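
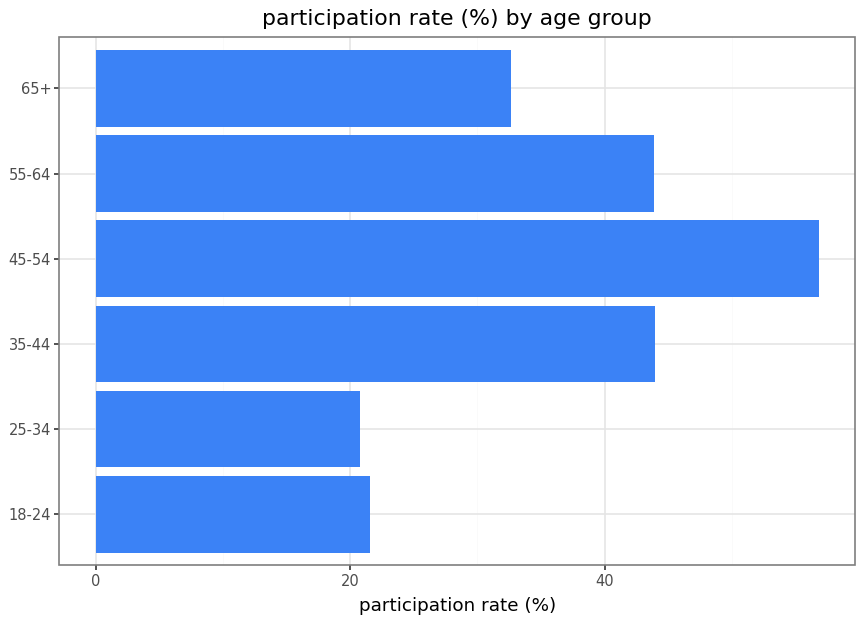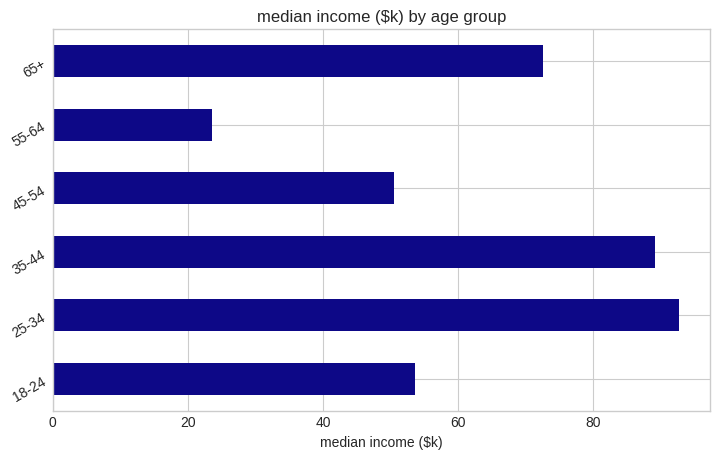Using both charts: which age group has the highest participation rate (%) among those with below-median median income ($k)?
45-54

Chart 2 median median income ($k) ≈ 60; below-median age groups: 18-24, 45-54, 55-64. Among those, 45-54 has the highest participation rate (%) (≈ 60).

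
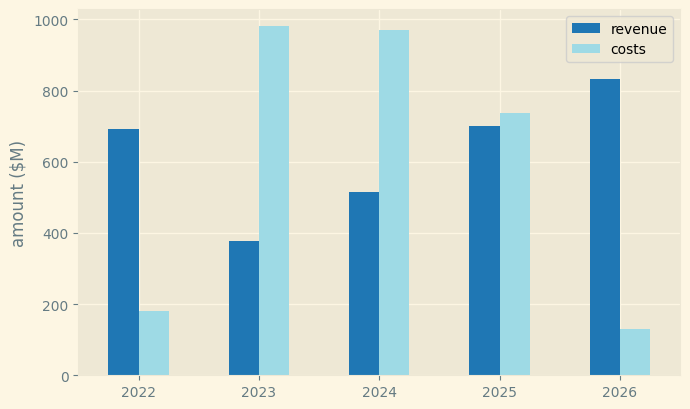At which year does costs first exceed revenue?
2023

2022: costs ≈ 200 vs revenue ≈ 700 (not yet); 2023: costs ≈ 1000 vs revenue ≈ 400 (first crossover).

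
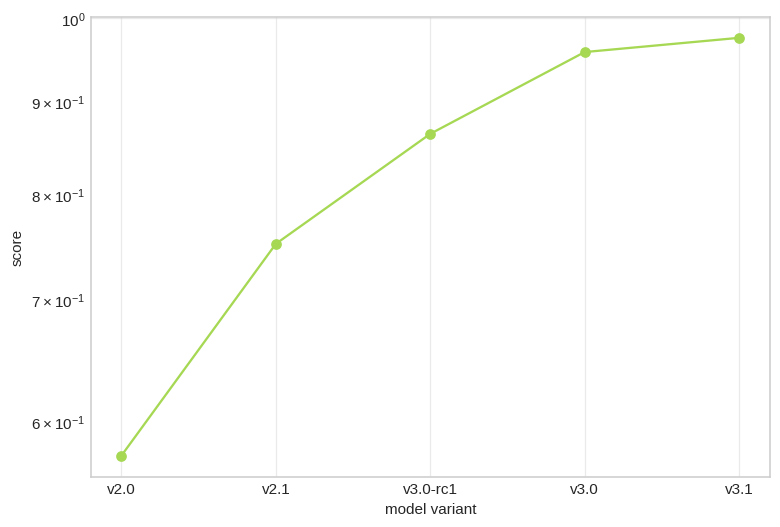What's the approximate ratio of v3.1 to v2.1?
v3.1 ≈ 1.00, v2.1 ≈ 0.75; 1.00/0.75 ≈ 1.33.

≈ 1.33×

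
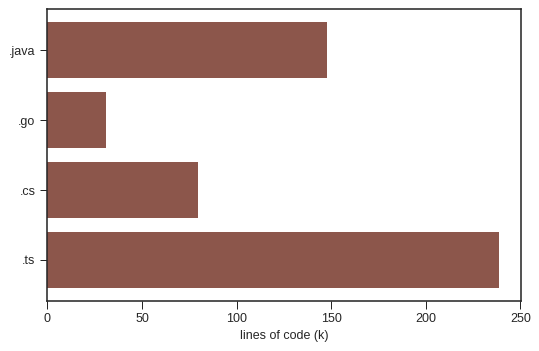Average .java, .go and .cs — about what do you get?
≈ 87

(140 + 40 + 80) / 3 ≈ 87.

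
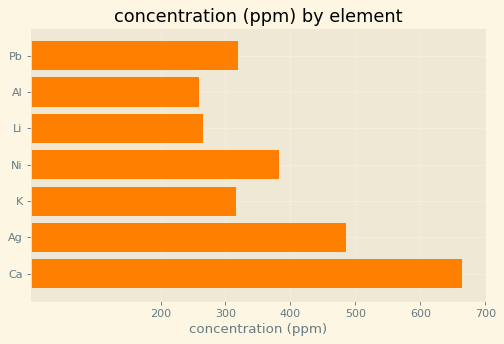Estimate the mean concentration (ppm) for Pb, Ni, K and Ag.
≈ 375

(300 + 400 + 300 + 500) / 4 ≈ 375.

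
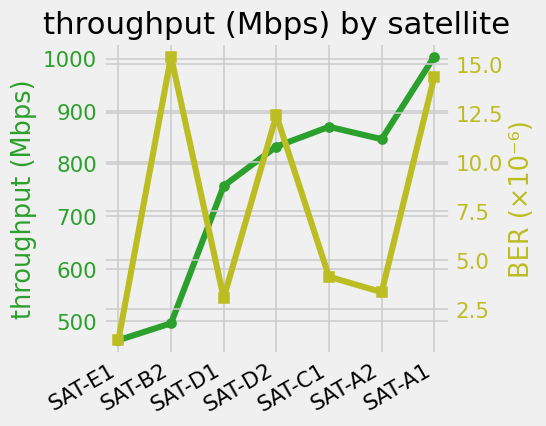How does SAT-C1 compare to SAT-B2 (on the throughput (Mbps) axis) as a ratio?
≈ 1.7×

SAT-C1 ≈ 850, SAT-B2 ≈ 500; 850/500 ≈ 1.7.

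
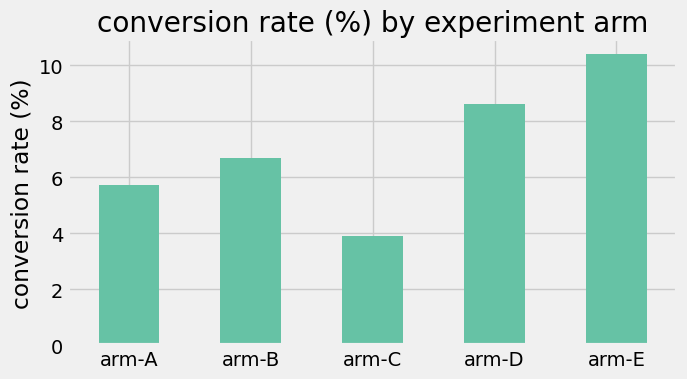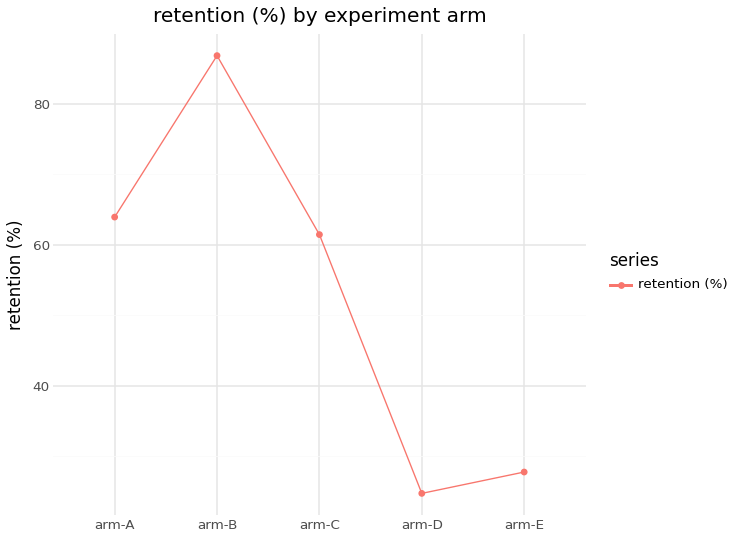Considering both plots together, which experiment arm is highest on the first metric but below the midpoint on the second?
arm-E

Chart 2 median retention (%) ≈ 60; below-median experiment arms: arm-D, arm-E. Among those, arm-E has the highest conversion rate (%) (≈ 10).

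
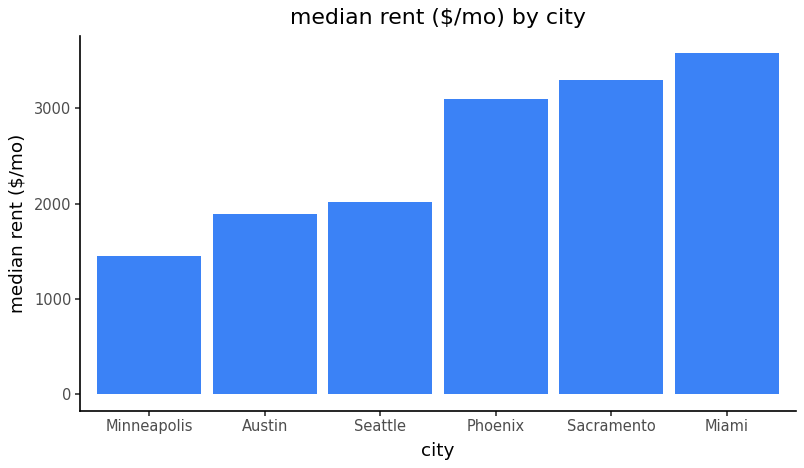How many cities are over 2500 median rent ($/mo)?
Above 2500: Phoenix, Sacramento, Miami.

3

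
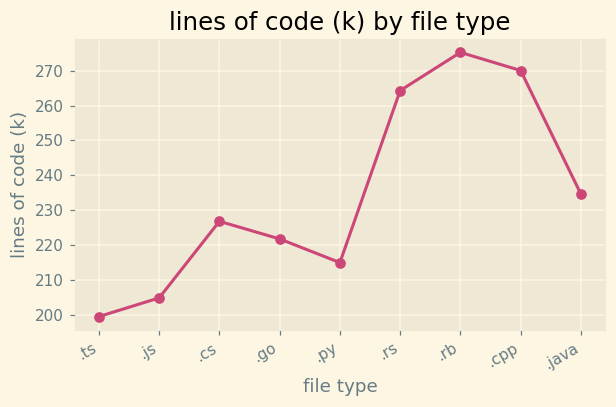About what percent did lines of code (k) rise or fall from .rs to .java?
.rs ≈ 260, .java ≈ 230; (230 − 260) / 260 ≈ -11.5%.

≈ -11.5%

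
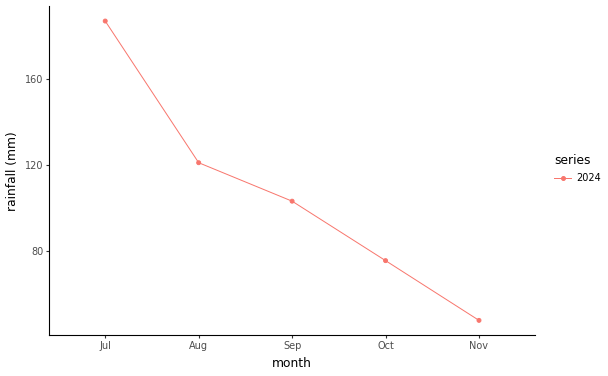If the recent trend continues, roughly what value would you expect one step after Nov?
Last three: 100, 80, 40 → slope ≈ -30/step → next ≈ 10.

≈ 10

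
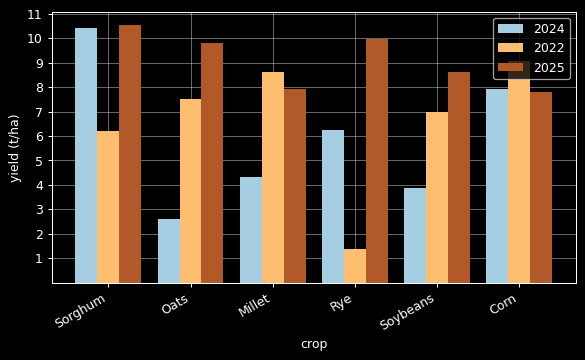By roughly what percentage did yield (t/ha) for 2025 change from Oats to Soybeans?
≈ -10%

Oats ≈ 10, Soybeans ≈ 9; (9 − 10) / 10 ≈ -10%.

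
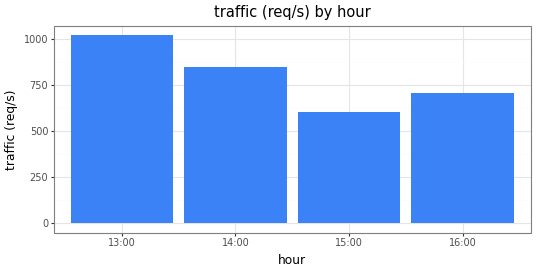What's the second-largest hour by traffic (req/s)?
14:00

Top 3: 13:00 ≈ 1000, 14:00 ≈ 900, 16:00 ≈ 700.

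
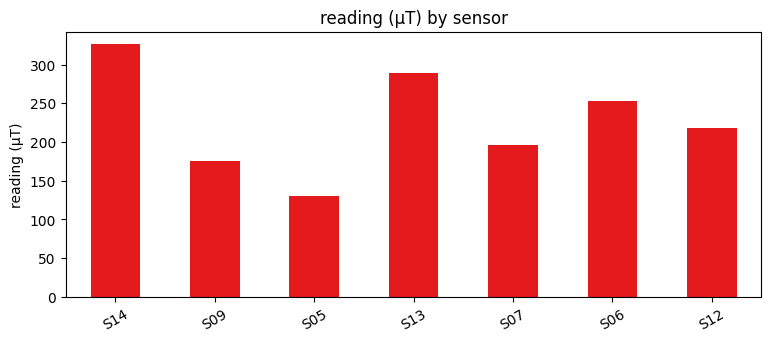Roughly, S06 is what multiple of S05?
S06 ≈ 250, S05 ≈ 150; 250/150 ≈ 1.67.

≈ 1.67×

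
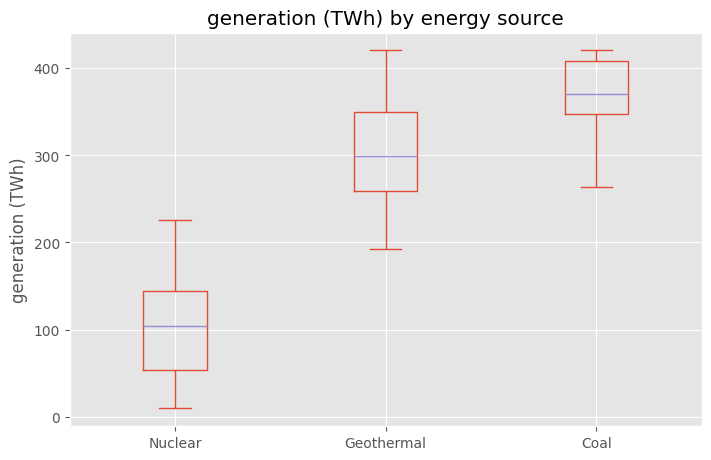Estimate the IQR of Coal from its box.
Q3 ≈ 400, Q1 ≈ 350; IQR ≈ 50.

≈ 50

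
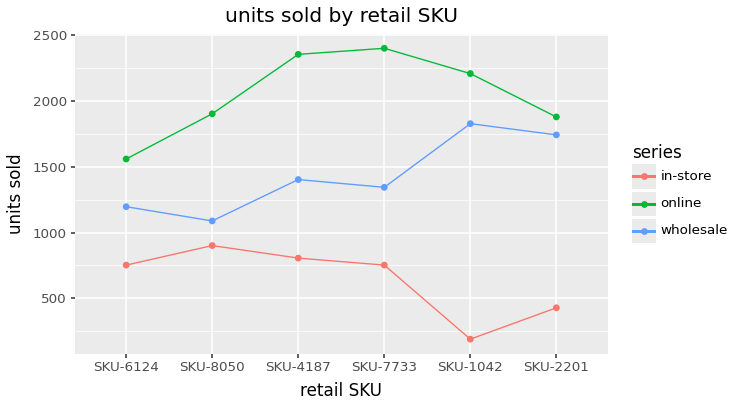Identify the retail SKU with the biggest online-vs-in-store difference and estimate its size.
SKU-1042, ≈ 2000

SKU-1042: online ≈ 2200, in-store ≈ 200 → gap ≈ 2000. Next-largest (SKU-7733) is only ≈ 1600.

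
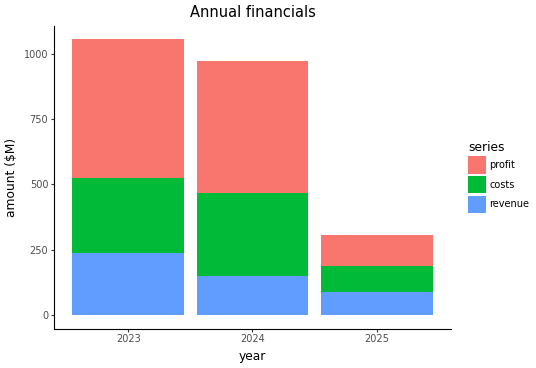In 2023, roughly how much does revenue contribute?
≈ 200

revenue top ≈ 200, bottom ≈ 0; segment ≈ 200.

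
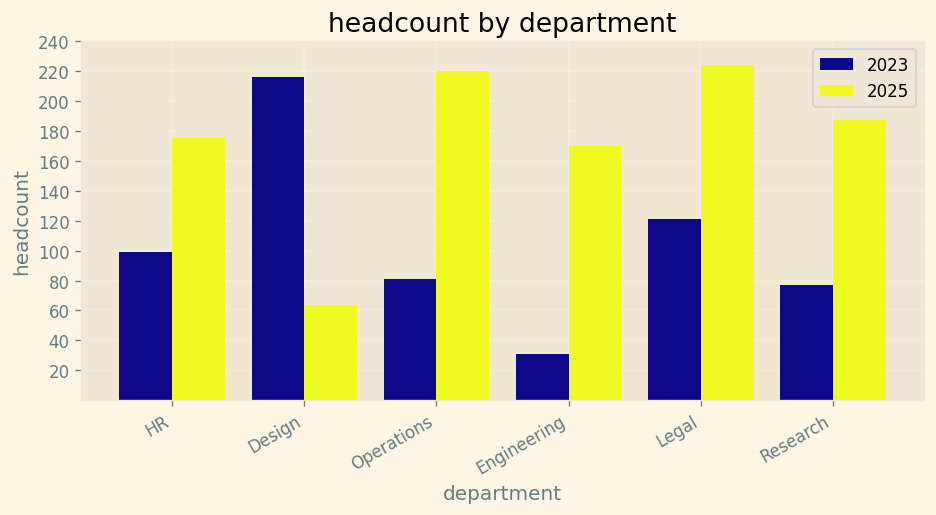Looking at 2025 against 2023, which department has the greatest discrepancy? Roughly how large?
Design, ≈ 160

Design: 2025 ≈ 60, 2023 ≈ 220 → gap ≈ 160. Next-largest (Engineering) is only ≈ 120.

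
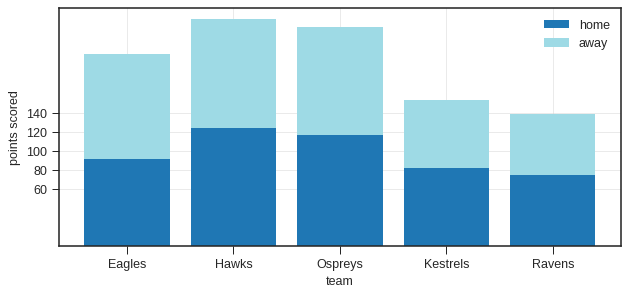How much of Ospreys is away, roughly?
away top ≈ 240, bottom ≈ 120; segment ≈ 120.

≈ 120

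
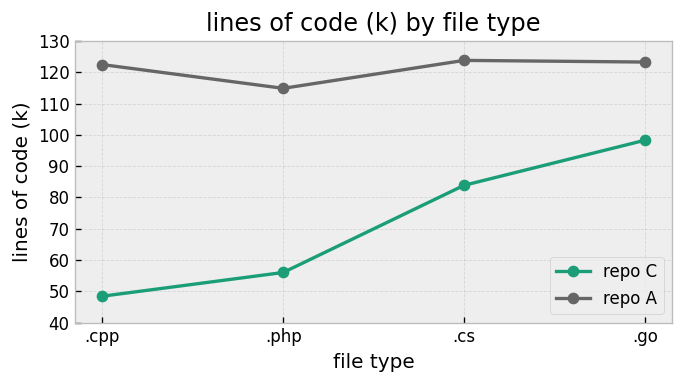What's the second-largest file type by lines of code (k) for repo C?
Top 3 for repo C: .go ≈ 100, .cs ≈ 80, .php ≈ 60.

.cs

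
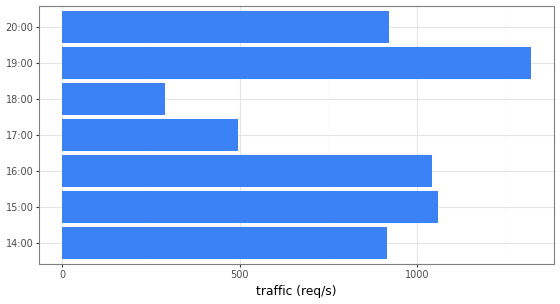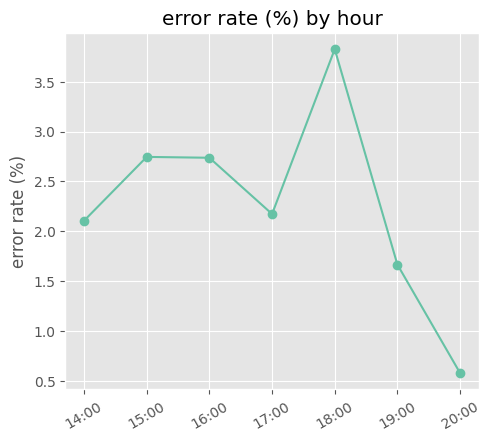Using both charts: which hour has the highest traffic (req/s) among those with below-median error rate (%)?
19:00

Chart 2 median error rate (%) ≈ 2; below-median hours: 14:00, 19:00, 20:00. Among those, 19:00 has the highest traffic (req/s) (≈ 1400).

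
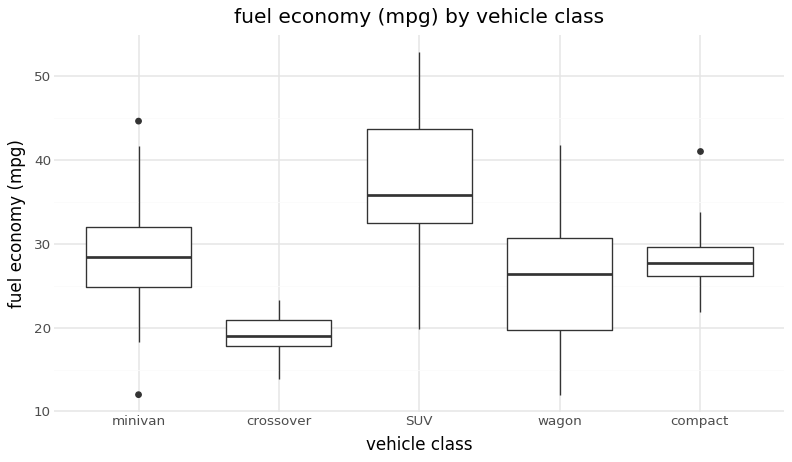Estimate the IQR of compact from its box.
≈ 4

Q3 ≈ 30, Q1 ≈ 26; IQR ≈ 4.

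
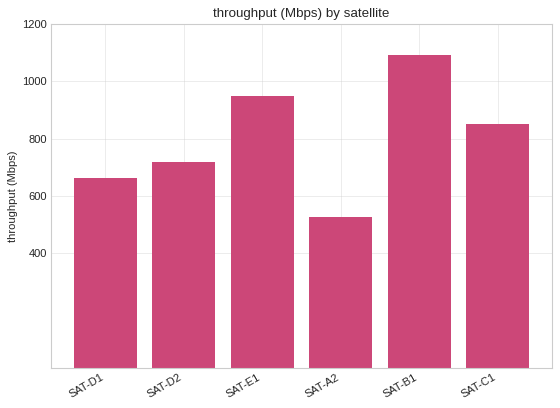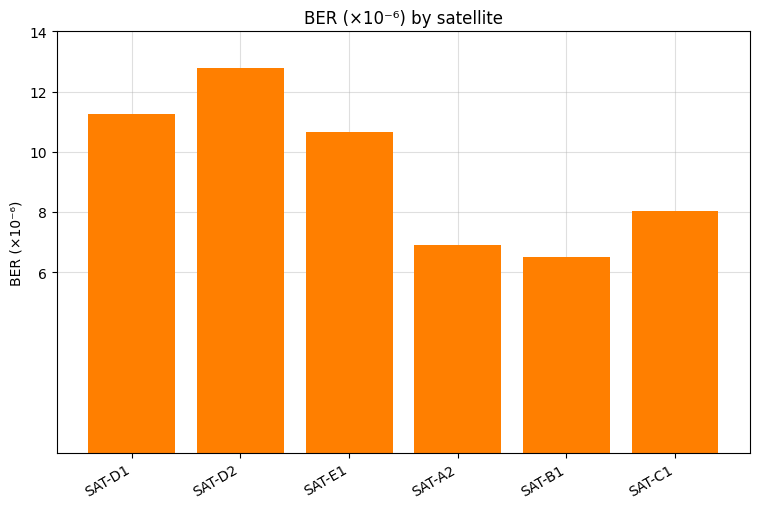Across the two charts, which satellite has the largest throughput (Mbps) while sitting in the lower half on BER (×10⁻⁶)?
Chart 2 median BER (×10⁻⁶) ≈ 10; below-median satellites: SAT-A2, SAT-B1, SAT-C1. Among those, SAT-B1 has the highest throughput (Mbps) (≈ 1000).

SAT-B1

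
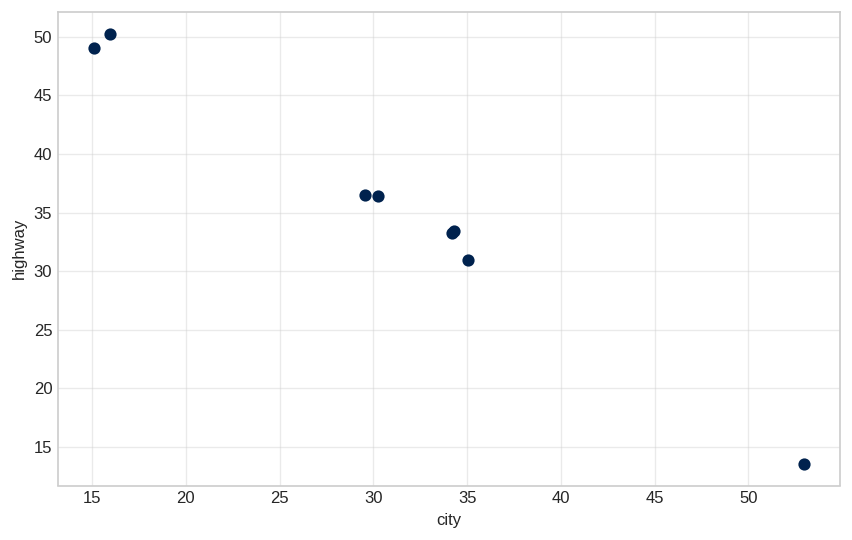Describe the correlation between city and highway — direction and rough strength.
negative, strong

Points are negatively correlated; strong (|r| ≈ 1.0).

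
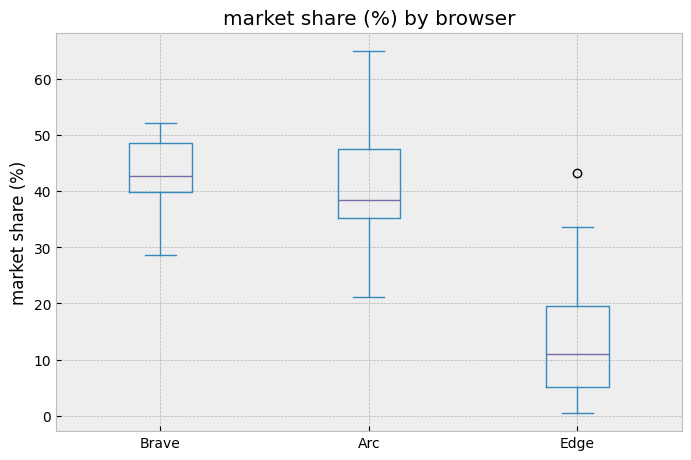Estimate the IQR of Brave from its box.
≈ 10

Q3 ≈ 50, Q1 ≈ 40; IQR ≈ 10.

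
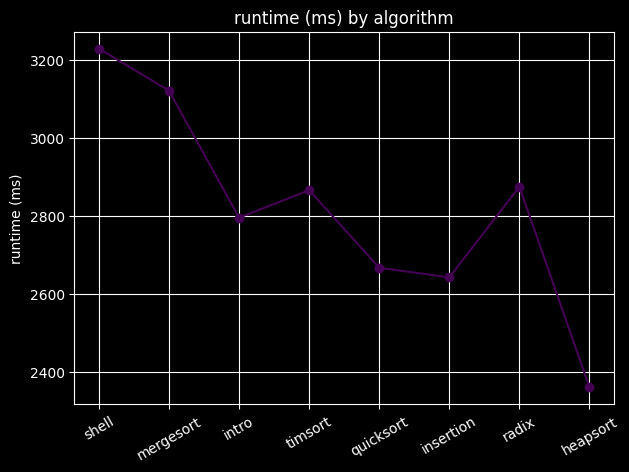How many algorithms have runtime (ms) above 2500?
Above 2500: shell, mergesort, intro, timsort, quicksort, insertion, radix.

7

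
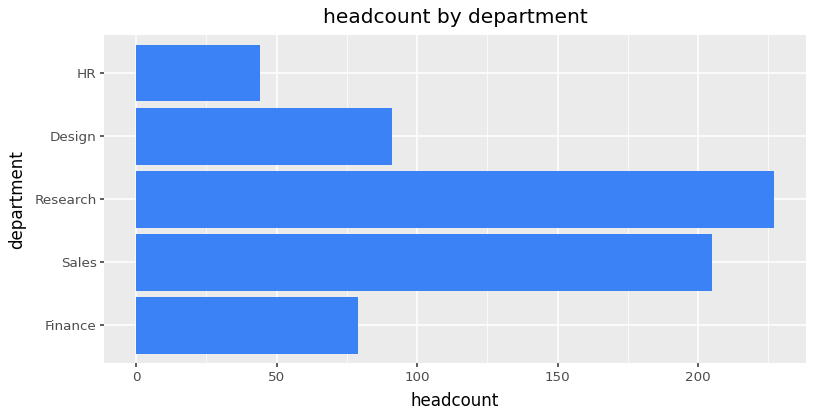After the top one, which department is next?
Top 3: Research ≈ 220, Sales ≈ 200, Design ≈ 100.

Sales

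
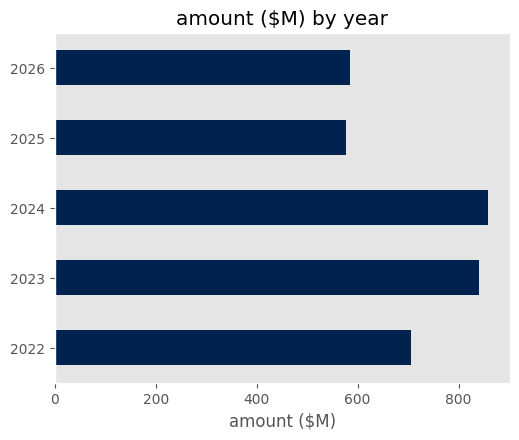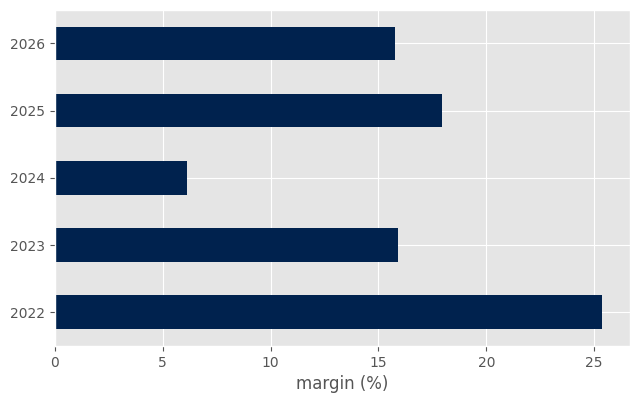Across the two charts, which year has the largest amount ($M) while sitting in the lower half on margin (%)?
2024

Chart 2 median margin (%) ≈ 15; below-median years: 2024, 2026. Among those, 2024 has the highest amount ($M) (≈ 900).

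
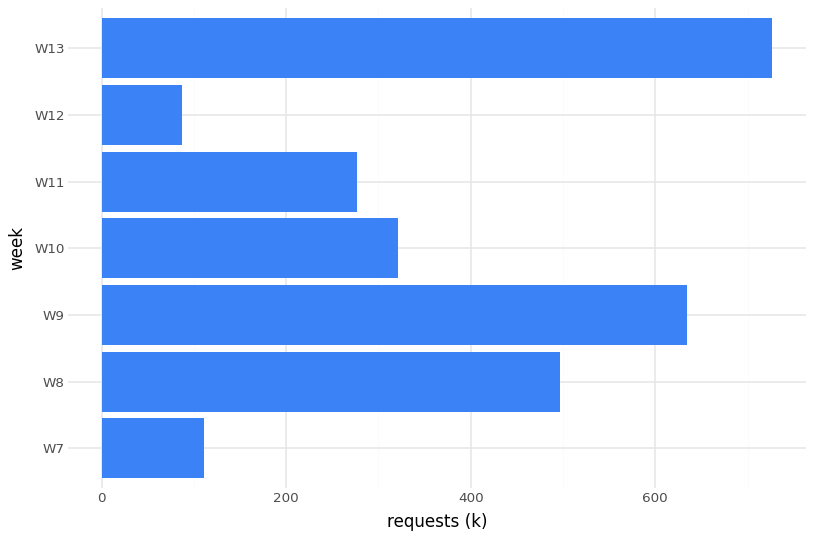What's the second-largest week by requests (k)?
Top 3: W13 ≈ 700, W9 ≈ 600, W8 ≈ 500.

W9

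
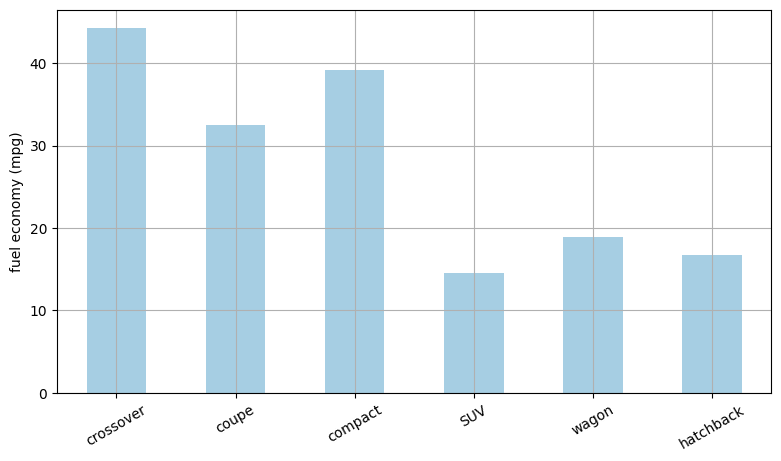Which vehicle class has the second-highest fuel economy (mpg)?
Top 3: crossover ≈ 45, compact ≈ 40, coupe ≈ 30.

compact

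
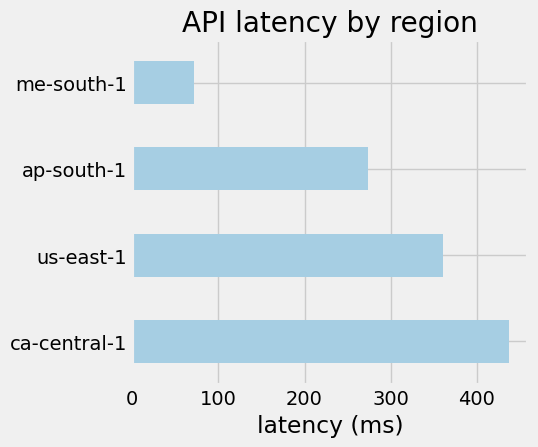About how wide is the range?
≈ 400

Max ca-central-1 ≈ 450, min me-south-1 ≈ 50; range ≈ 400.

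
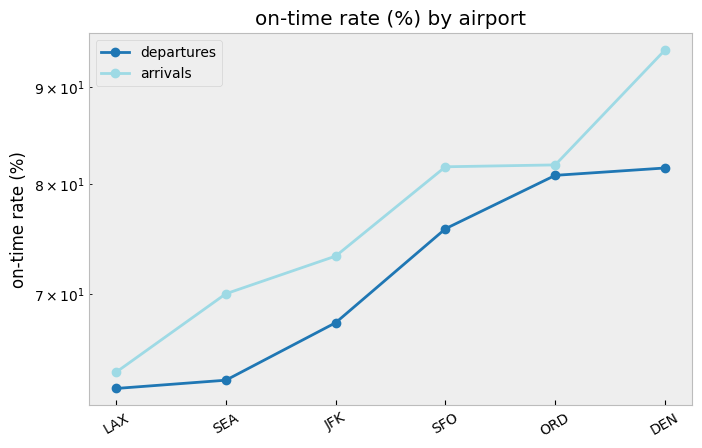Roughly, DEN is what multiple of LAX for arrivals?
DEN ≈ 95, LAX ≈ 65; 95/65 ≈ 1.46.

≈ 1.46×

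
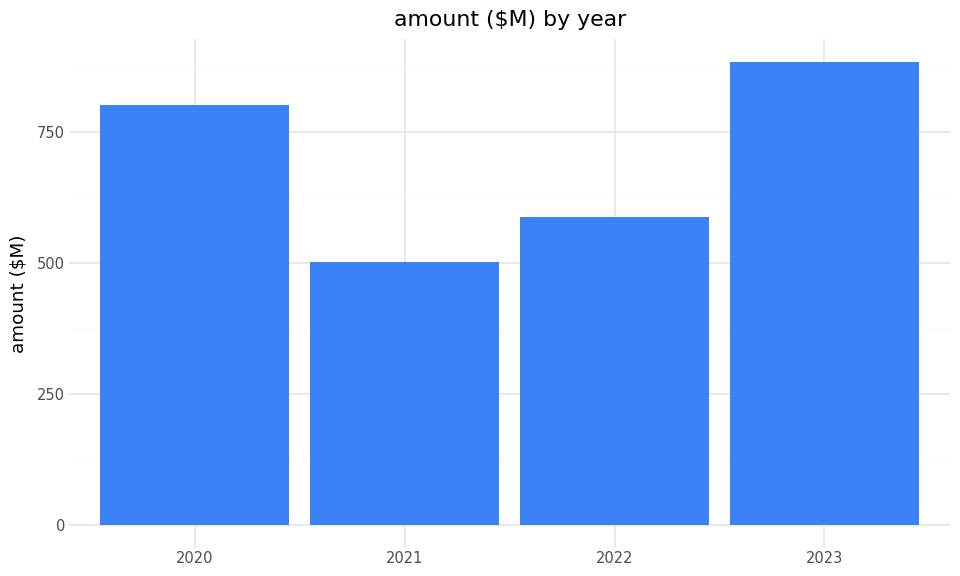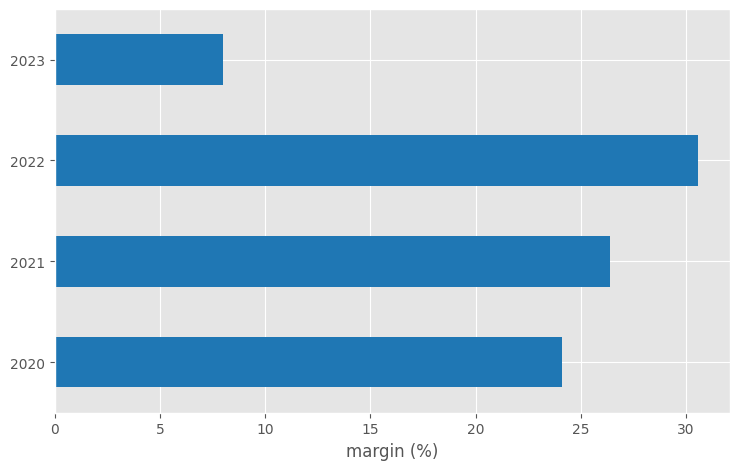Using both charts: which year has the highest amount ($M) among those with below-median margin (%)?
2023

Chart 2 median margin (%) ≈ 25; below-median years: 2020, 2023. Among those, 2023 has the highest amount ($M) (≈ 900).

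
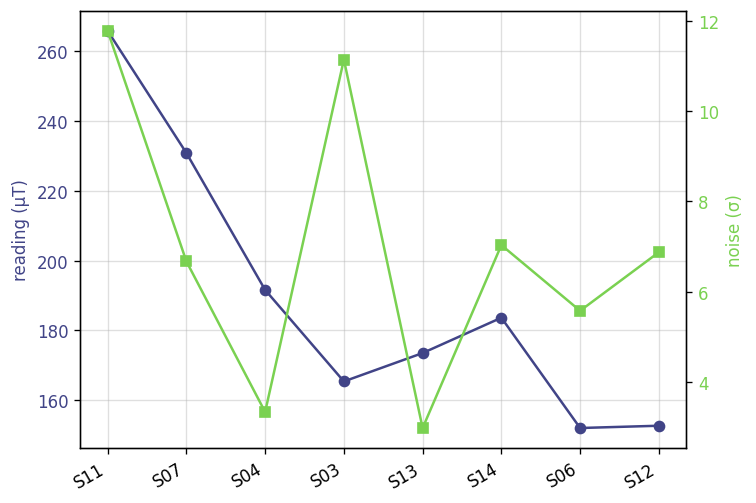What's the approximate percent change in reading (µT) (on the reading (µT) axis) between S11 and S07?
S11 ≈ 270, S07 ≈ 230; (230 − 270) / 270 ≈ -14.8%.

≈ -14.8%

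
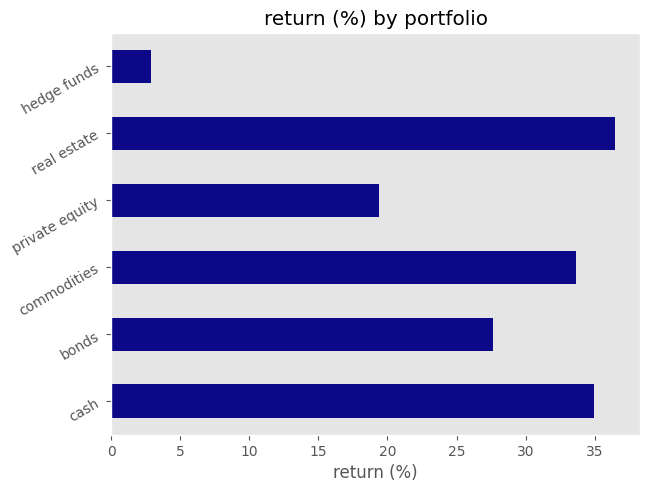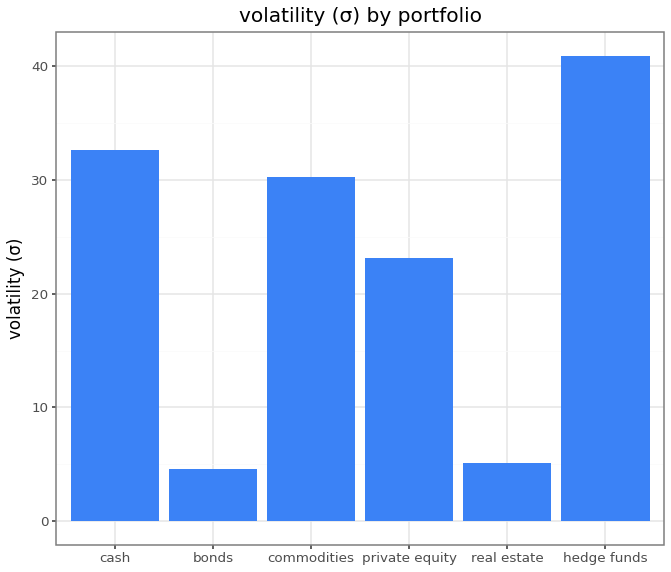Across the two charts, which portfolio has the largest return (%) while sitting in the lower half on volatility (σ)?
real estate

Chart 2 median volatility (σ) ≈ 25; below-median portfolios: bonds, private equity, real estate. Among those, real estate has the highest return (%) (≈ 35).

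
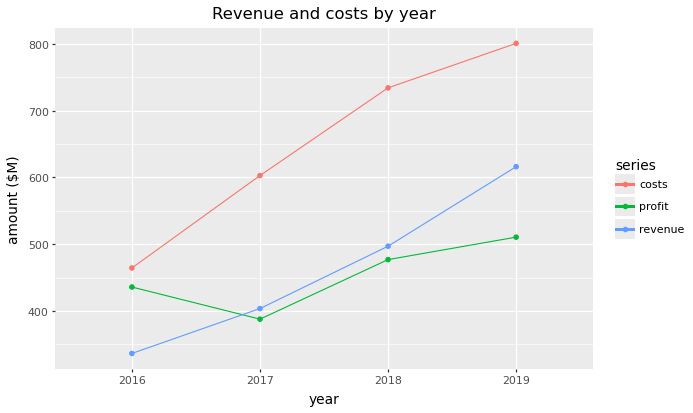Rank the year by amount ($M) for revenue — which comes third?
Top 4 for revenue: 2019 ≈ 600, 2018 ≈ 500, 2017 ≈ 400, 2016 ≈ 350.

2017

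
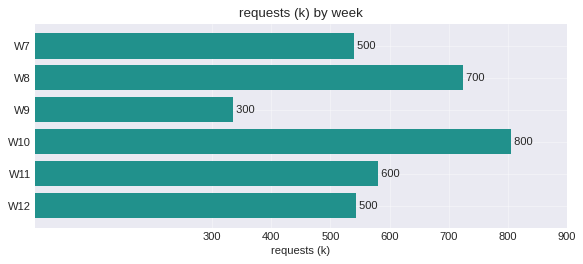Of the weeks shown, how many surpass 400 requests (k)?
Above 400: W7, W8, W10, W11, W12.

5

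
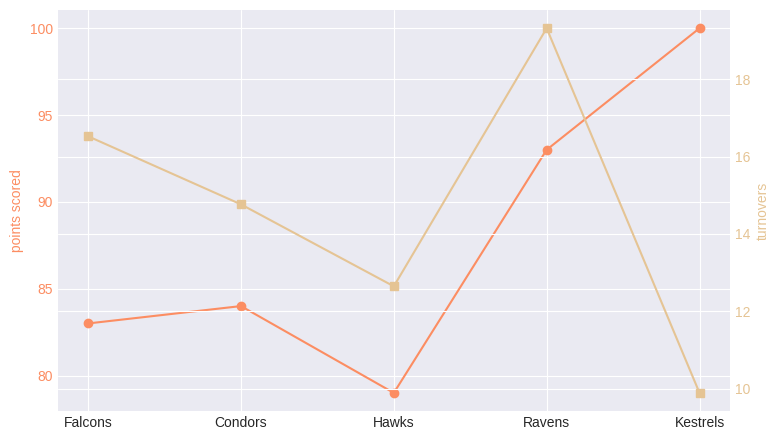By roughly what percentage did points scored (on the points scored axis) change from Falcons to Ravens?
Falcons ≈ 84, Ravens ≈ 92; (92 − 84) / 84 ≈ +9.5%.

≈ +9.5%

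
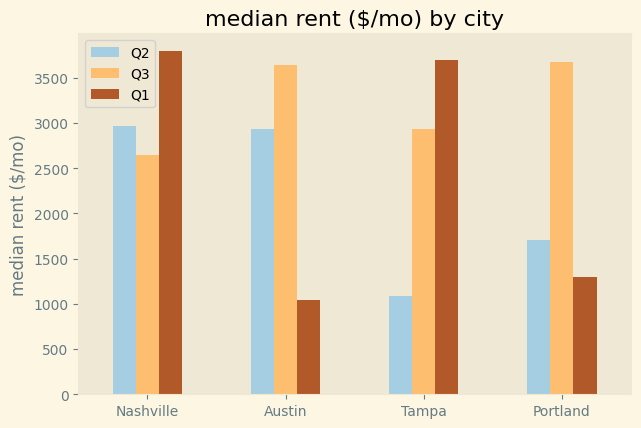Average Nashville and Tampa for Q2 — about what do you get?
≈ 2000

(3000 + 1000) / 2 ≈ 2000.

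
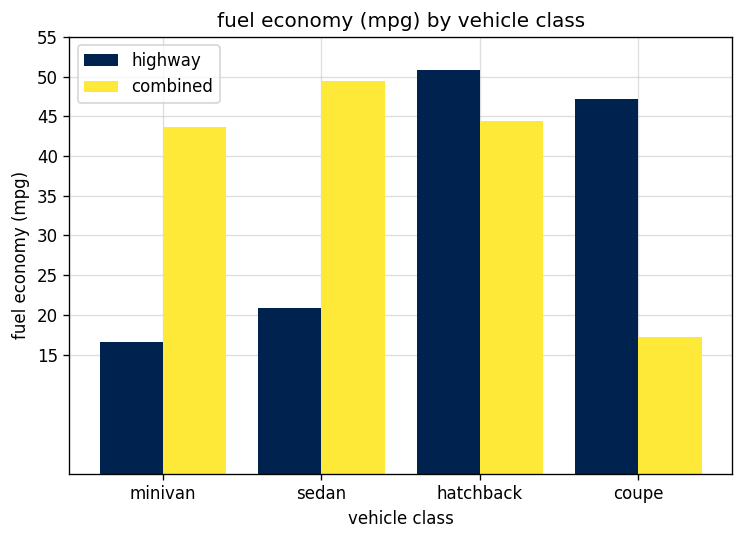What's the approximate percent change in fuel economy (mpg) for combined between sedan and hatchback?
≈ -10%

sedan ≈ 50, hatchback ≈ 45; (45 − 50) / 50 ≈ -10%.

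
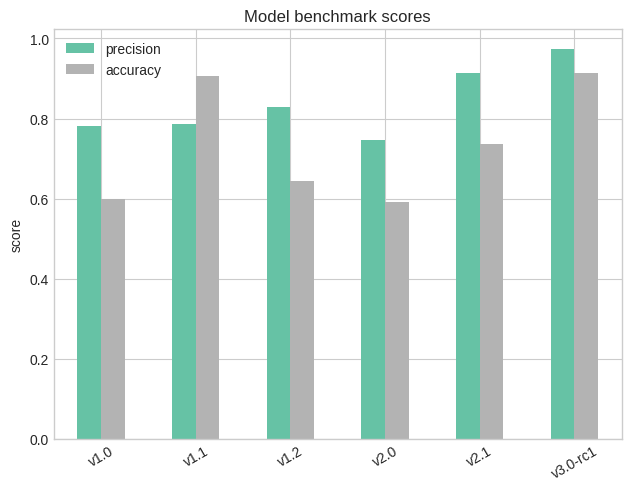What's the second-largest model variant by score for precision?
Top 3 for precision: v3.0-rc1 ≈ 1.0, v2.1 ≈ 0.9, v1.2 ≈ 0.8.

v2.1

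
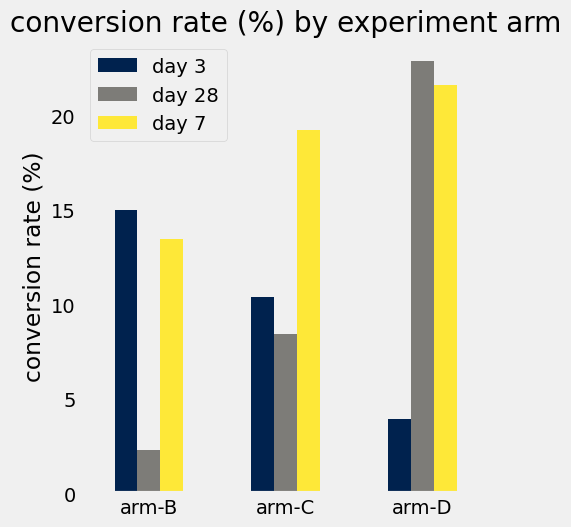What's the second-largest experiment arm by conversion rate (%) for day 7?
Top 3 for day 7: arm-D ≈ 22, arm-C ≈ 20, arm-B ≈ 14.

arm-C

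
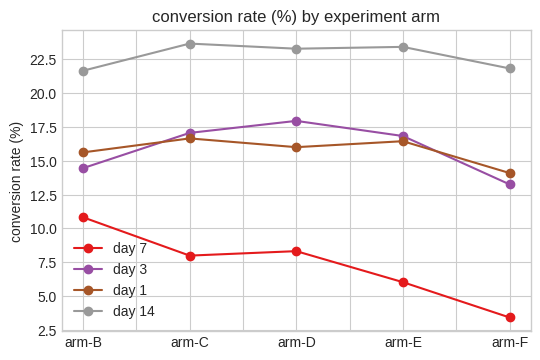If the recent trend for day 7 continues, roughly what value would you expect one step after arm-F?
≈ 2

Last three: 8, 6, 4 → slope ≈ -2/step → next ≈ 2.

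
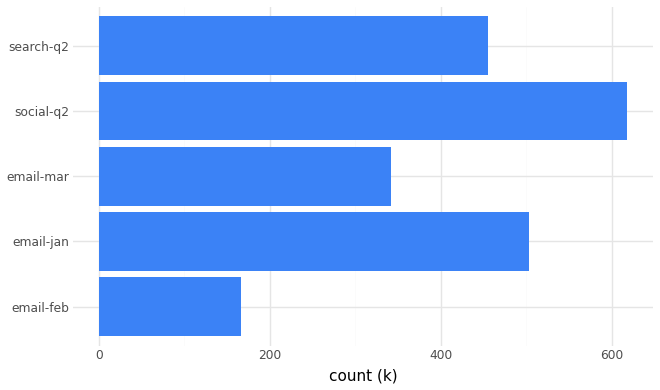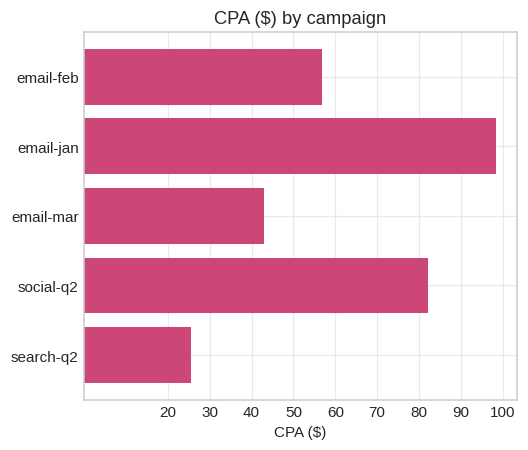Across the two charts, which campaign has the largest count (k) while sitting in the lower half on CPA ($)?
search-q2

Chart 2 median CPA ($) ≈ 60; below-median campaigns: email-mar, search-q2. Among those, search-q2 has the highest count (k) (≈ 500).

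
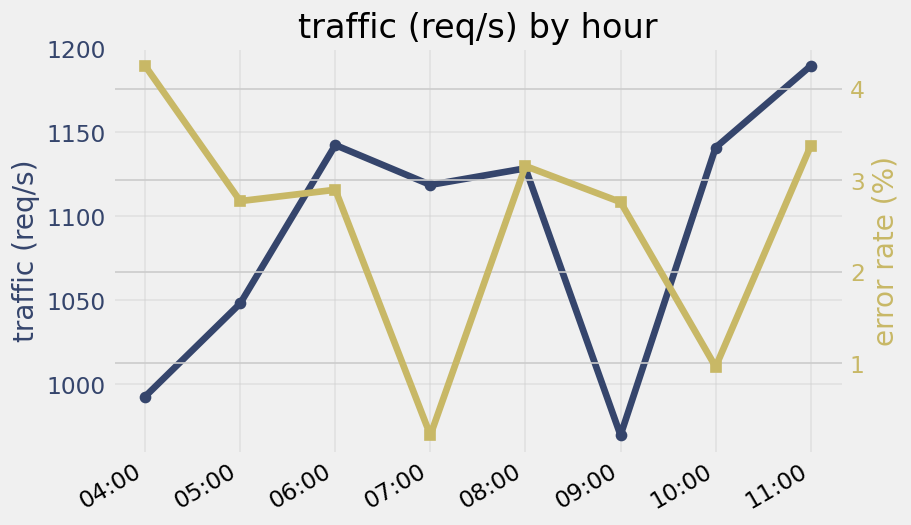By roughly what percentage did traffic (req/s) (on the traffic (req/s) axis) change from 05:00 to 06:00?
≈ +9.6%

05:00 ≈ 1040, 06:00 ≈ 1140; (1140 − 1040) / 1040 ≈ +9.6%.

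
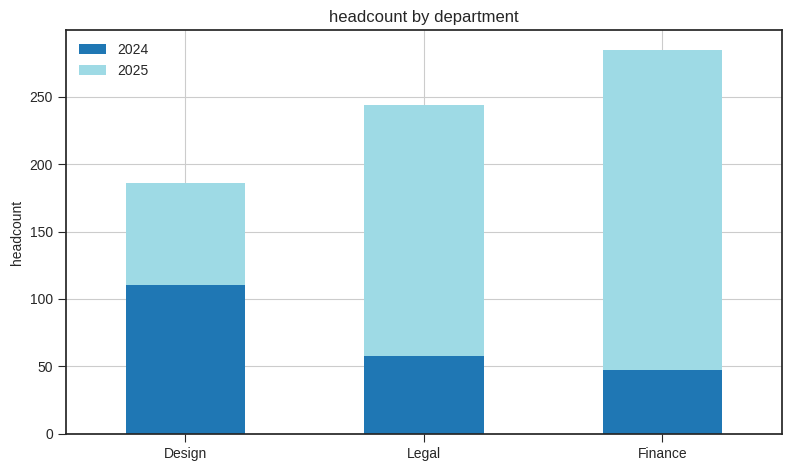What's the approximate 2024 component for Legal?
2024 top ≈ 50, bottom ≈ 0; segment ≈ 50.

≈ 50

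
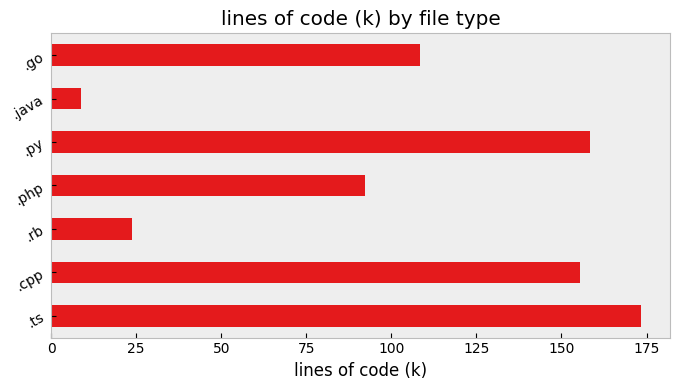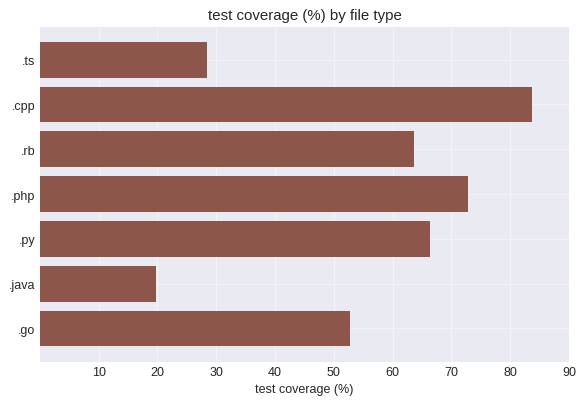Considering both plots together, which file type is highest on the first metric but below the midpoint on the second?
Chart 2 median test coverage (%) ≈ 60; below-median file types: .ts, .java, .go. Among those, .ts has the highest lines of code (k) (≈ 180).

.ts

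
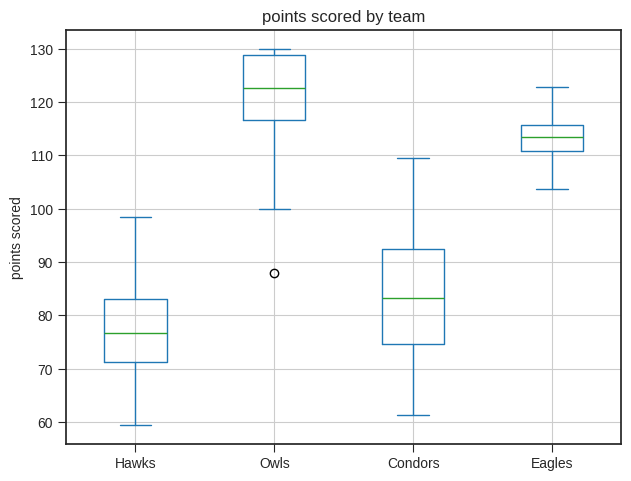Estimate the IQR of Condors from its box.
Q3 ≈ 90, Q1 ≈ 75; IQR ≈ 15.

≈ 15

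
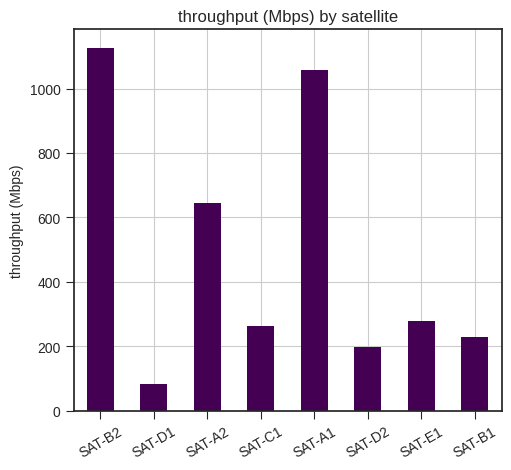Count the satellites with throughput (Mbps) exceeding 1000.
2

Above 1000: SAT-B2, SAT-A1.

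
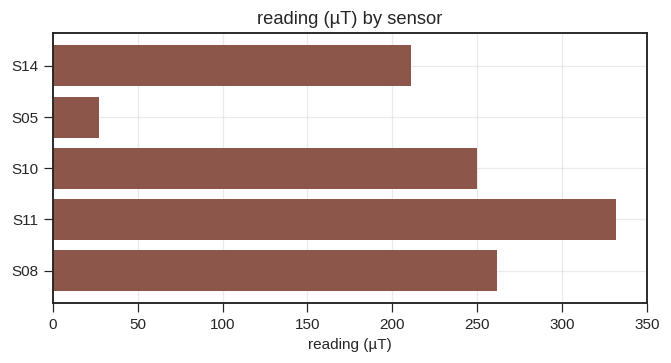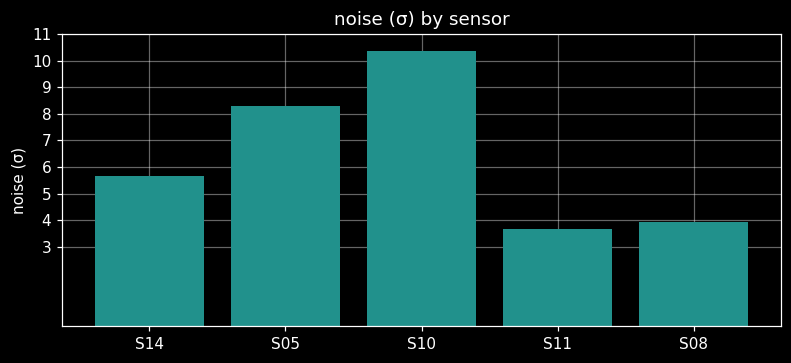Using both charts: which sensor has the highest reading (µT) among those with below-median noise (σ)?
Chart 2 median noise (σ) ≈ 6; below-median sensors: S11, S08. Among those, S11 has the highest reading (µT) (≈ 350).

S11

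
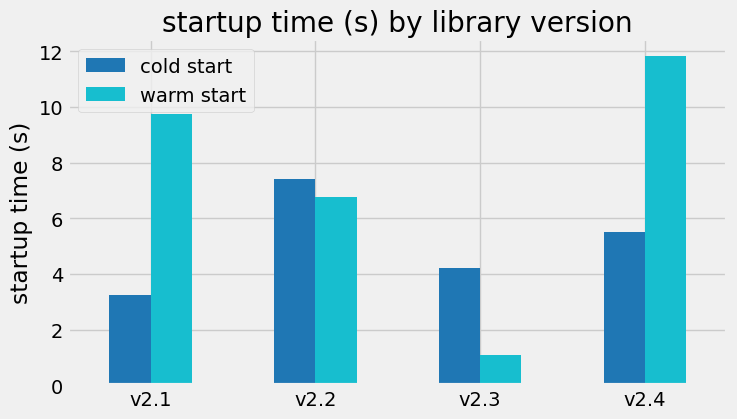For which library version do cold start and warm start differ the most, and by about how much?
v2.1, ≈ 7 s

v2.1: cold start ≈ 3, warm start ≈ 10 → gap ≈ 7. Next-largest (v2.4) is only ≈ 6.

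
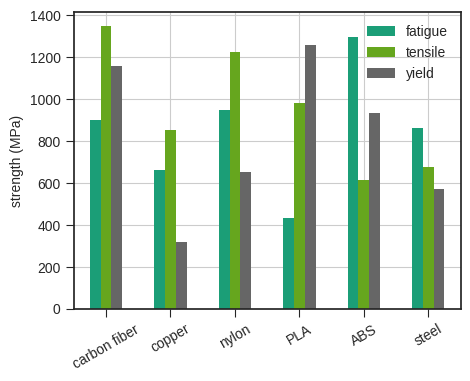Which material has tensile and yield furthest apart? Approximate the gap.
nylon: tensile ≈ 1200, yield ≈ 600 → gap ≈ 600. Next-largest (copper) is only ≈ 400.

nylon, ≈ 600 MPa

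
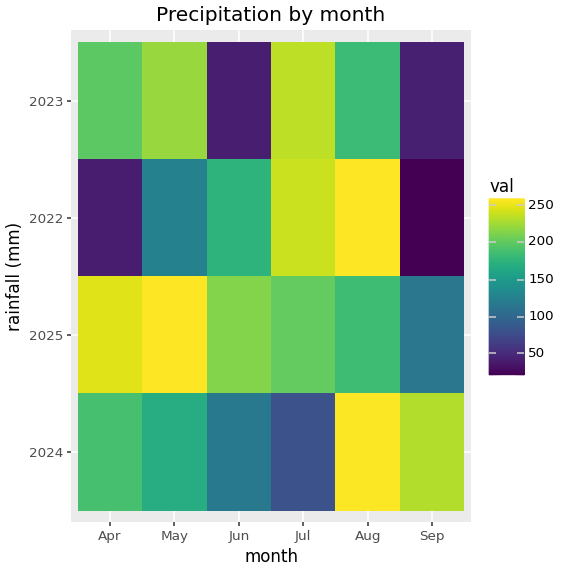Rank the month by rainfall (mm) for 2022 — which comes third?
Jun

Top 4 for 2022: Aug ≈ 260, Jul ≈ 240, Jun ≈ 180, May ≈ 120.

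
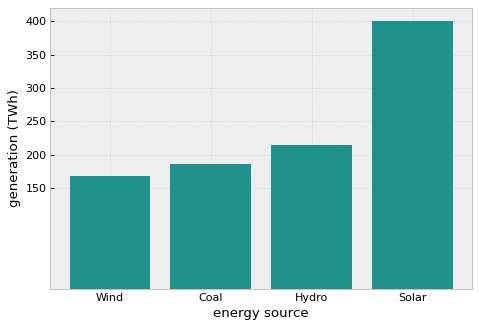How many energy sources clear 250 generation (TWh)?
1

Above 250: Solar.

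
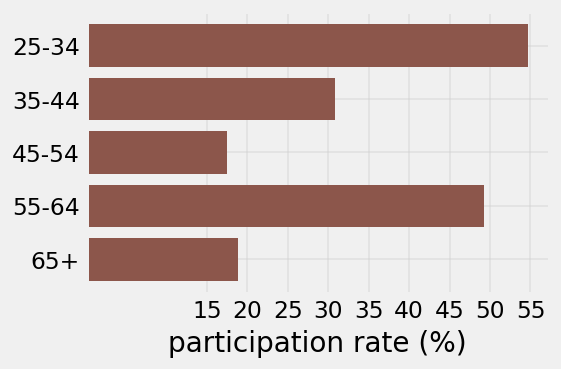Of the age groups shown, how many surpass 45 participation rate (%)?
Above 45: 25-34, 55-64.

2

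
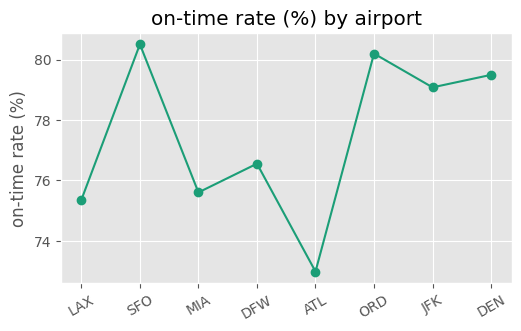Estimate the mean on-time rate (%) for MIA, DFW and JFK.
≈ 77

(76 + 77 + 79) / 3 ≈ 77.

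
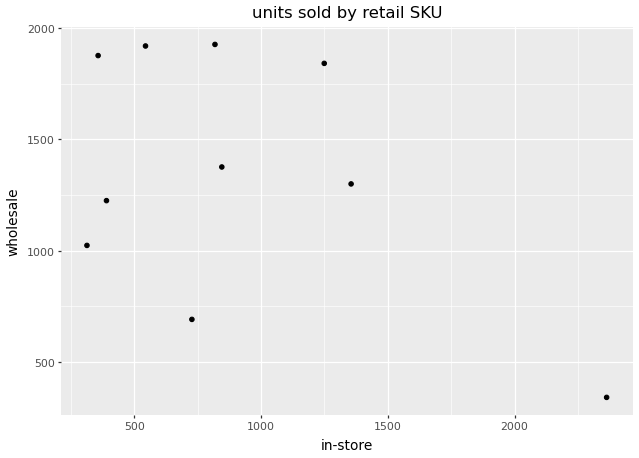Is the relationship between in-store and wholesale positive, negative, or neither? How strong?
negative, moderate

Points are negatively correlated; moderate (|r| ≈ 0.5).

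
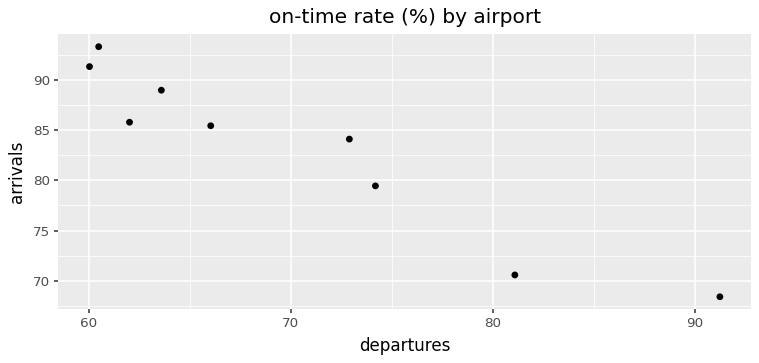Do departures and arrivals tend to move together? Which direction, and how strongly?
Points are negatively correlated; strong (|r| ≈ 1.0).

negative, strong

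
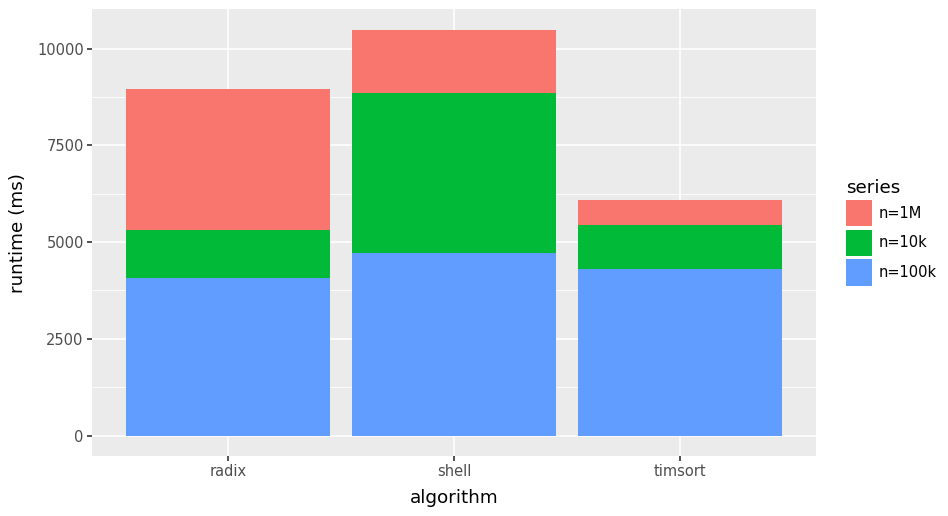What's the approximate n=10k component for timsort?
≈ 1000

n=10k top ≈ 5000, bottom ≈ 4000; segment ≈ 1000.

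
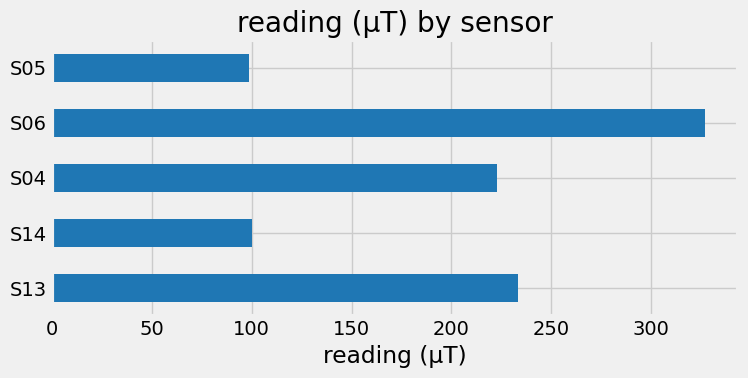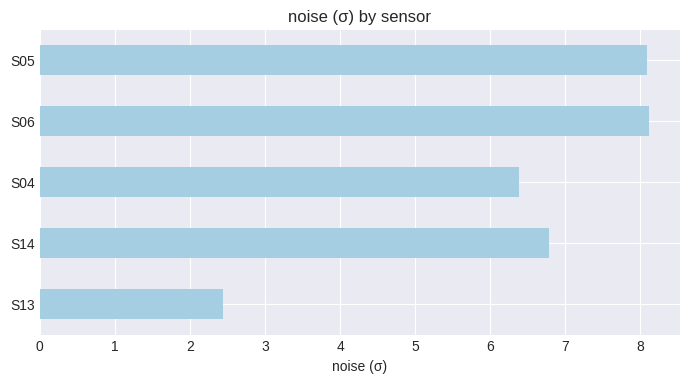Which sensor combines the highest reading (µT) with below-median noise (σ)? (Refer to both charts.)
Chart 2 median noise (σ) ≈ 7; below-median sensors: S13, S04. Among those, S13 has the highest reading (µT) (≈ 250).

S13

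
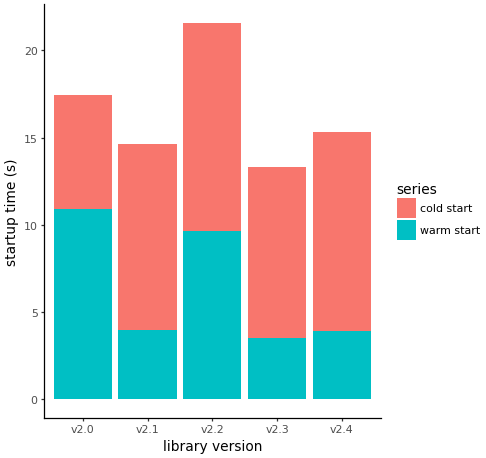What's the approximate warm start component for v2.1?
warm start top ≈ 4, bottom ≈ 0; segment ≈ 4.

≈ 4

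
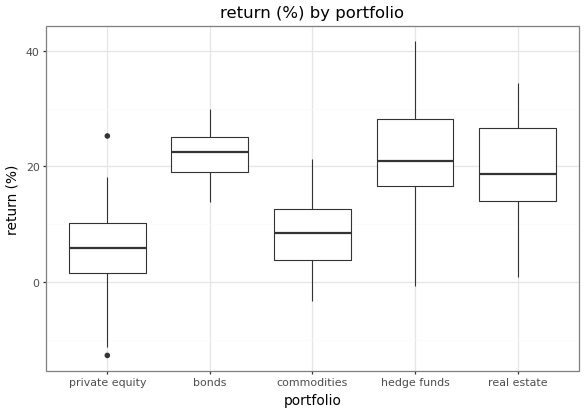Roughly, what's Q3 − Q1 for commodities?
Q3 ≈ 12, Q1 ≈ 4; IQR ≈ 8.

≈ 8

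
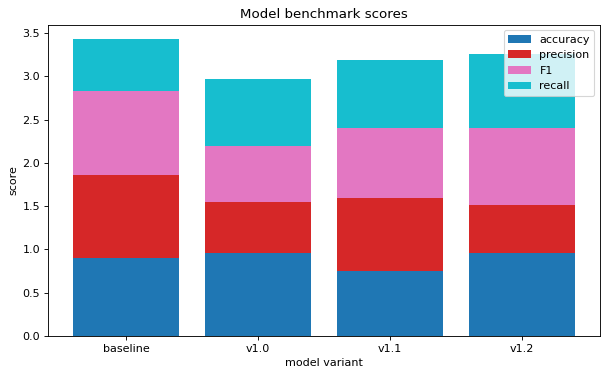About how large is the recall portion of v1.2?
≈ 1.0

recall top ≈ 3.5, bottom ≈ 2.5; segment ≈ 1.0.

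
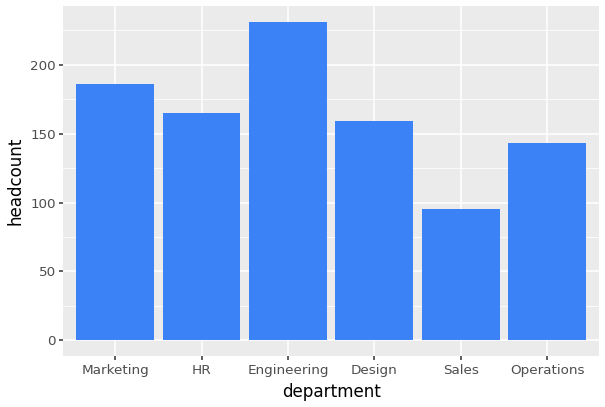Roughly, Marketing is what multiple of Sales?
Marketing ≈ 180, Sales ≈ 100; 180/100 ≈ 1.8.

≈ 1.8×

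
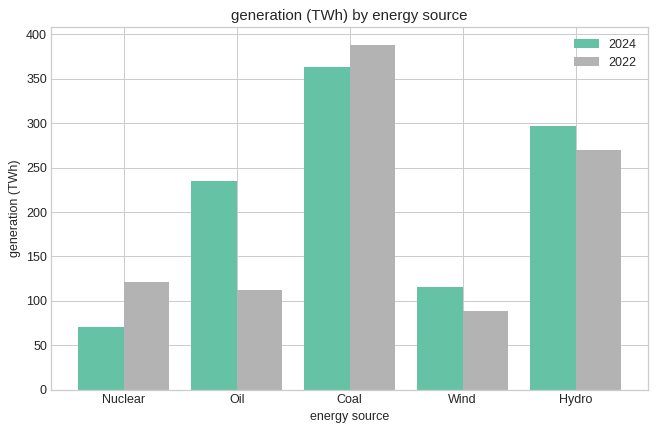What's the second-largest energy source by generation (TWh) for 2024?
Hydro

Top 3 for 2024: Coal ≈ 350, Hydro ≈ 300, Oil ≈ 250.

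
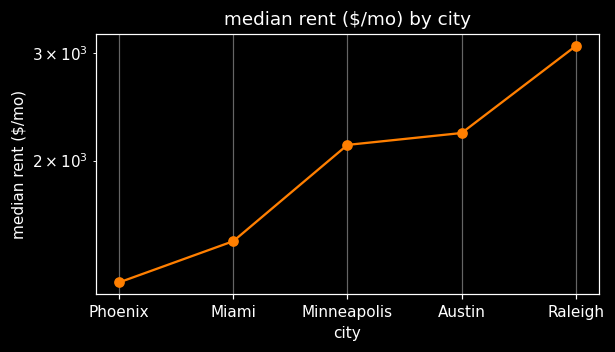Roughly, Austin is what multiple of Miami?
≈ 1.57×

Austin ≈ 2200, Miami ≈ 1400; 2200/1400 ≈ 1.57.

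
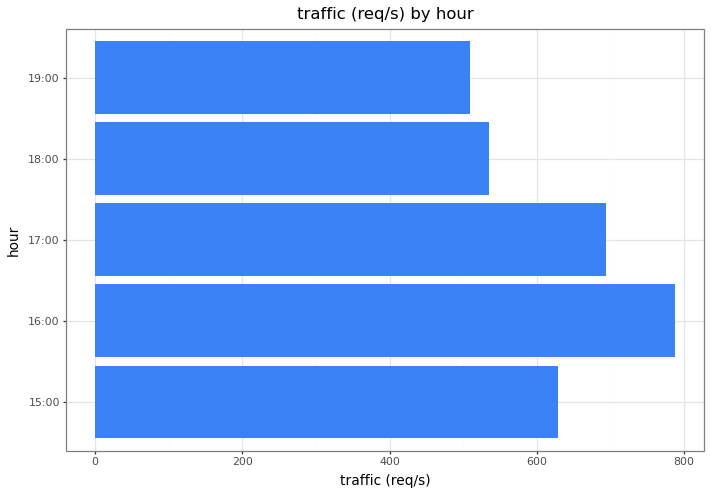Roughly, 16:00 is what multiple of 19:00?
16:00 ≈ 800, 19:00 ≈ 500; 800/500 ≈ 1.6.

≈ 1.6×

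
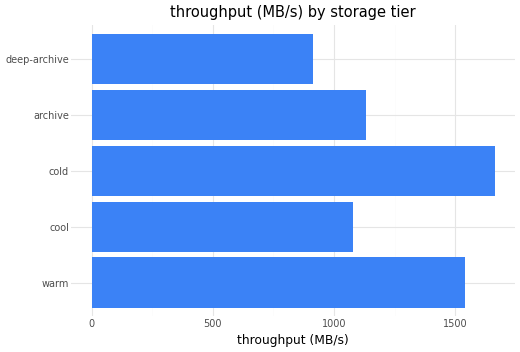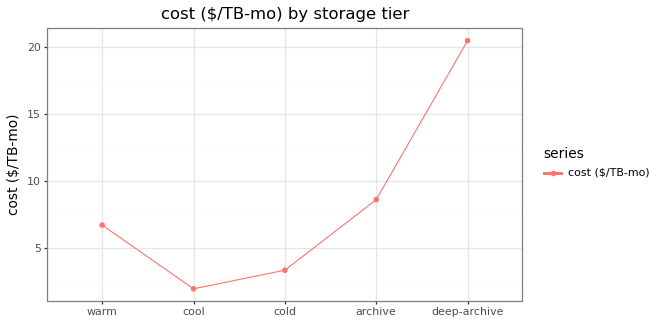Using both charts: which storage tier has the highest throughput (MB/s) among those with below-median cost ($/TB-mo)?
Chart 2 median cost ($/TB-mo) ≈ 6; below-median storage tiers: cool, cold. Among those, cold has the highest throughput (MB/s) (≈ 1600).

cold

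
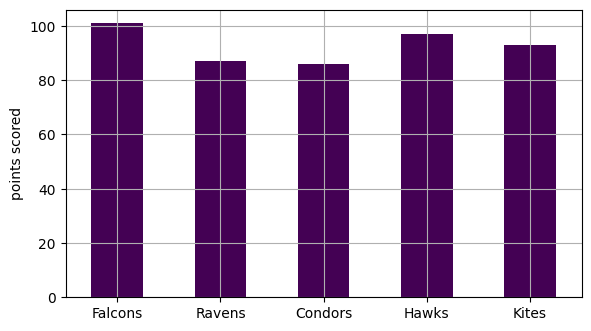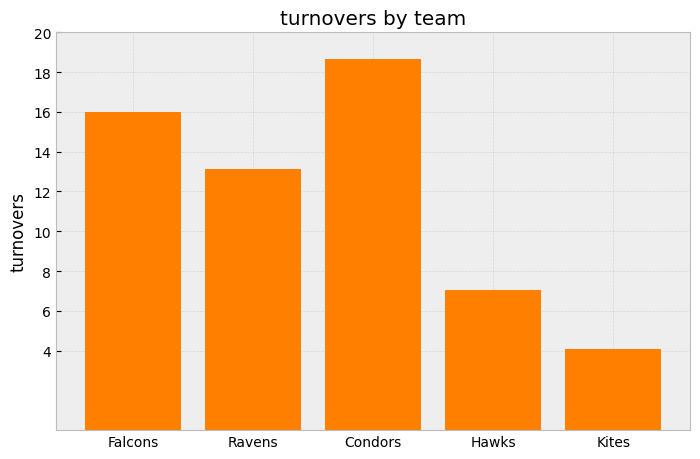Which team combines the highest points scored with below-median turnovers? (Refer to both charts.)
Hawks

Chart 2 median turnovers ≈ 14; below-median teams: Hawks, Kites. Among those, Hawks has the highest points scored (≈ 100).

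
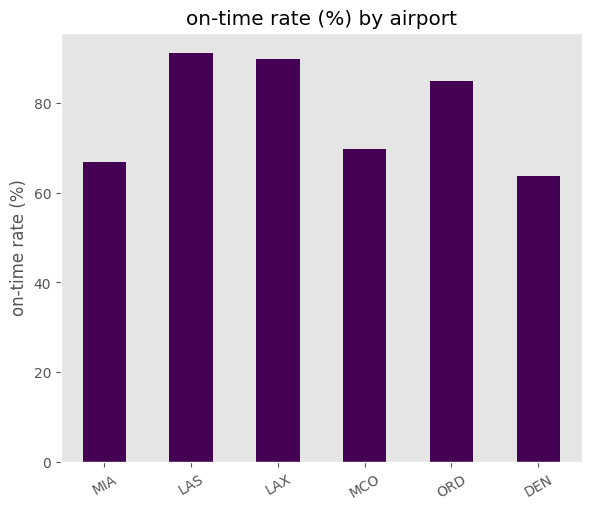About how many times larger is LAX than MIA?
≈ 1.29×

LAX ≈ 90, MIA ≈ 70; 90/70 ≈ 1.29.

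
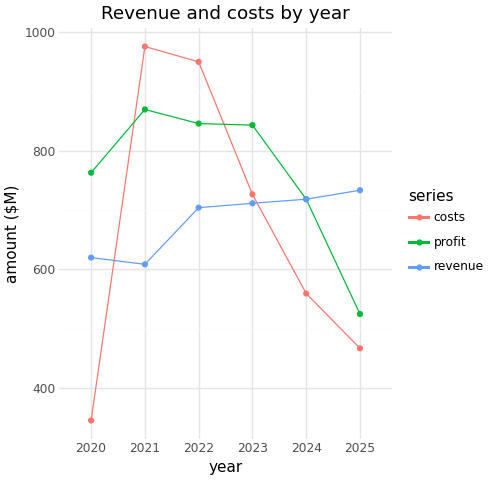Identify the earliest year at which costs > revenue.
2021

2020: costs ≈ 300 vs revenue ≈ 600 (not yet); 2021: costs ≈ 1000 vs revenue ≈ 600 (first crossover).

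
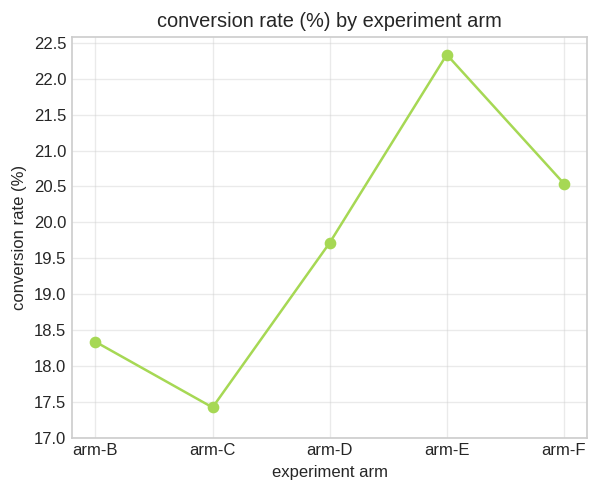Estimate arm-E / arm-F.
arm-E ≈ 22.5, arm-F ≈ 20.5; 22.5/20.5 ≈ 1.1.

≈ 1.1×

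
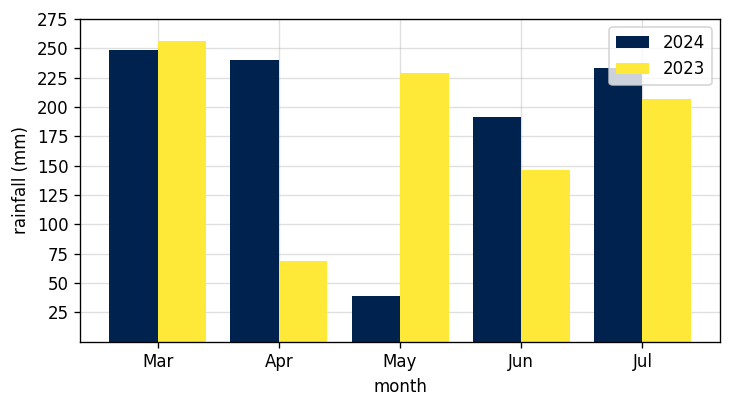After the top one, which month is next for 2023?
May

Top 3 for 2023: Mar ≈ 250, May ≈ 225, Jul ≈ 200.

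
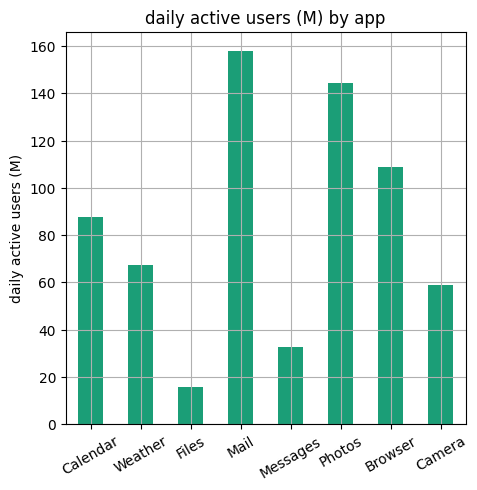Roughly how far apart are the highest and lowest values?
≈ 140

Max Mail ≈ 160, min Files ≈ 20; range ≈ 140.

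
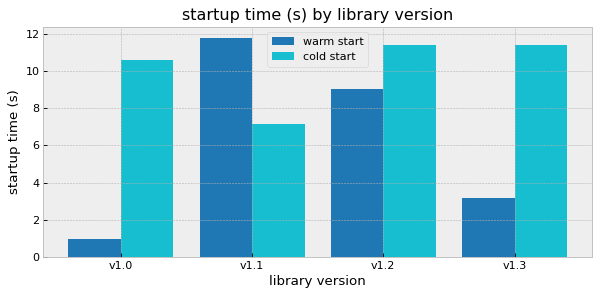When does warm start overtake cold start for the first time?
v1.1

v1.0: warm start ≈ 1 vs cold start ≈ 11 (not yet); v1.1: warm start ≈ 12 vs cold start ≈ 7 (first crossover).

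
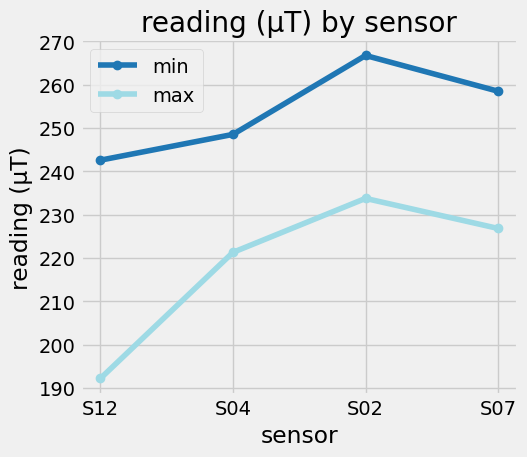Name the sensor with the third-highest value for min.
Top 4 for min: S02 ≈ 270, S07 ≈ 260, S04 ≈ 250, S12 ≈ 240.

S04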